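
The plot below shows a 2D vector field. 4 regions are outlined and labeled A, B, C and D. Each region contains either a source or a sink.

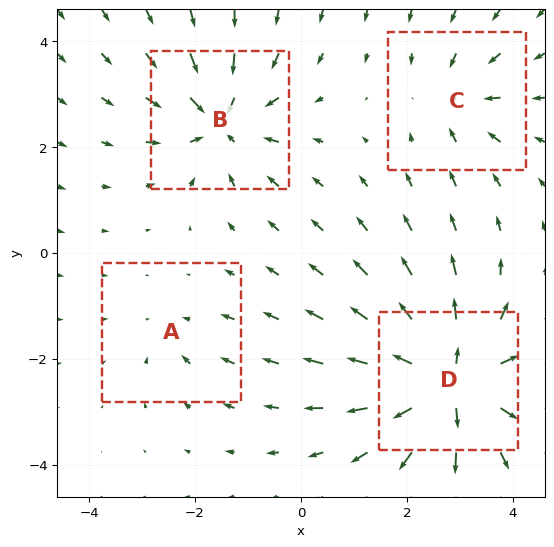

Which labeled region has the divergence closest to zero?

Divergence at each region's feature centre — A: about -2, B: about -5, C: about -4, D: about +8. Region A is closest to zero.

A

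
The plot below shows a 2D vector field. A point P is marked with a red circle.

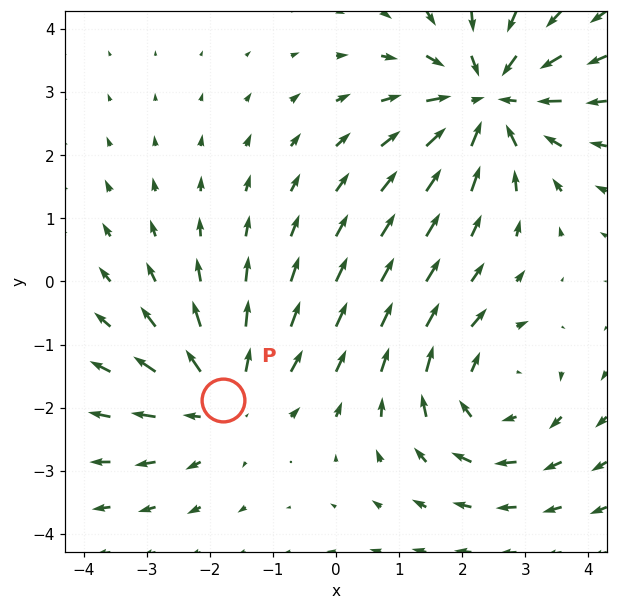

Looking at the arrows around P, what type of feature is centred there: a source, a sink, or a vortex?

At P (-1.8, -1.9) the arrows spread outward. Divergence about +3, curl ≈0 — positive divergence with near-zero curl is a source.

source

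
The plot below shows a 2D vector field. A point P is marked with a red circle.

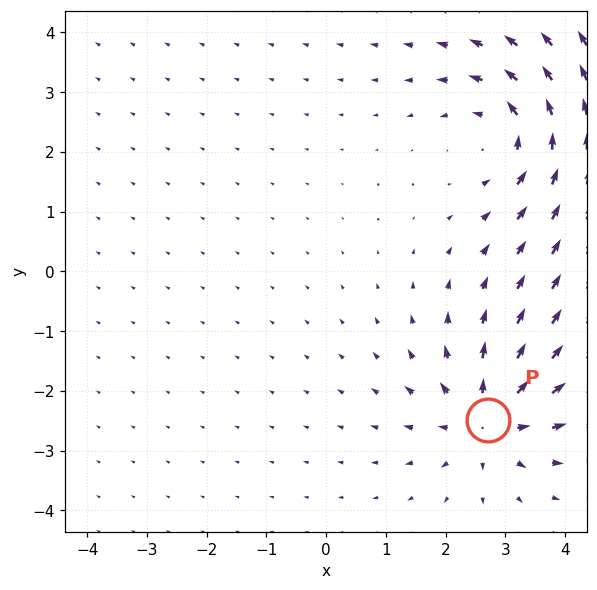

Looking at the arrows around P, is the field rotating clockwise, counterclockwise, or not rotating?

Near P at (2.7, -2.5) the arrows show no circulation. The curl there is ≈0.

not rotating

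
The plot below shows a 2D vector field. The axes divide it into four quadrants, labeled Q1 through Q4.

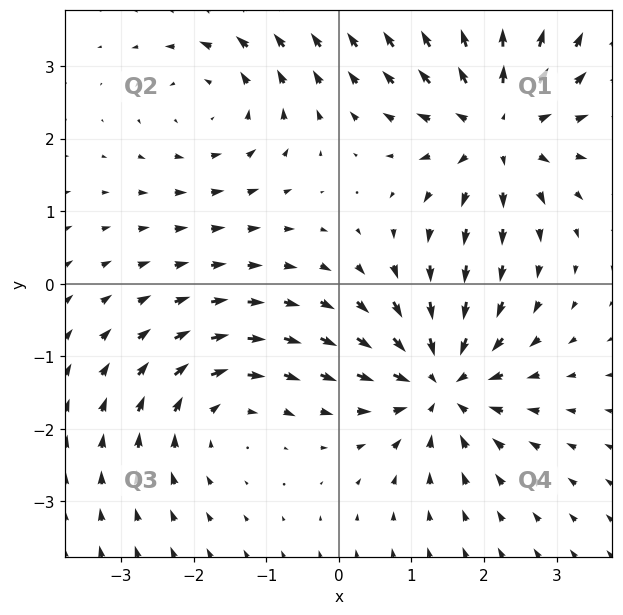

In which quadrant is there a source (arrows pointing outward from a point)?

The source sits at approximately (2.2, 2.2), which lies in quadrant Q1. The divergence there is about +5, positive as expected for a source.

Q1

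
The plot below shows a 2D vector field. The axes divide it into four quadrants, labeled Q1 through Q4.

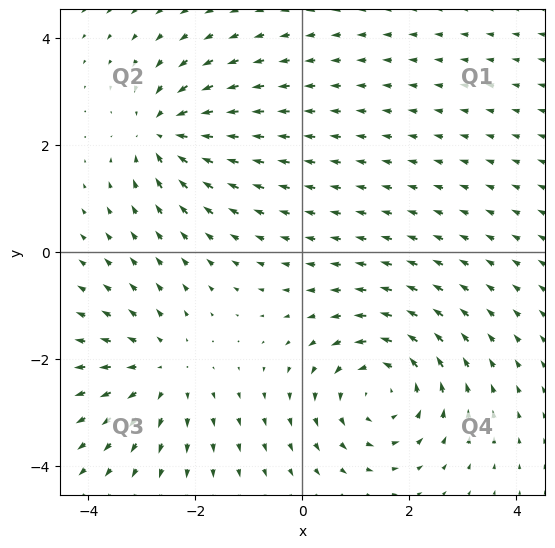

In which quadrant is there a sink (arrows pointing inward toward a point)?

Q2

The sink sits at approximately (-2.6, 2.2), which lies in quadrant Q2. The divergence there is about -5, negative as expected for a sink.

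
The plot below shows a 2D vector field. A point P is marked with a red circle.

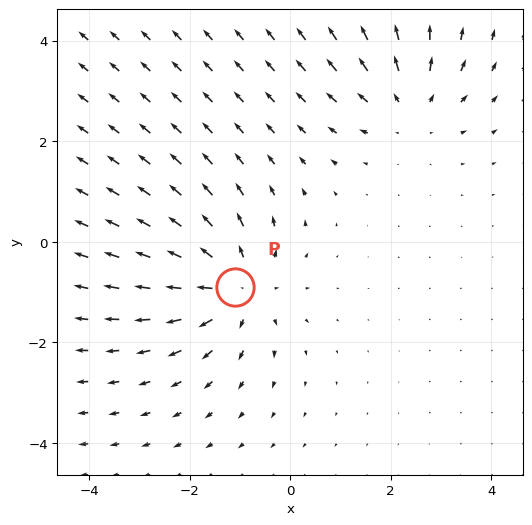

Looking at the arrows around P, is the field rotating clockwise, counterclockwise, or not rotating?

Near P at (-1.1, -0.9) the arrows show no circulation. The curl there is ≈0.

not rotating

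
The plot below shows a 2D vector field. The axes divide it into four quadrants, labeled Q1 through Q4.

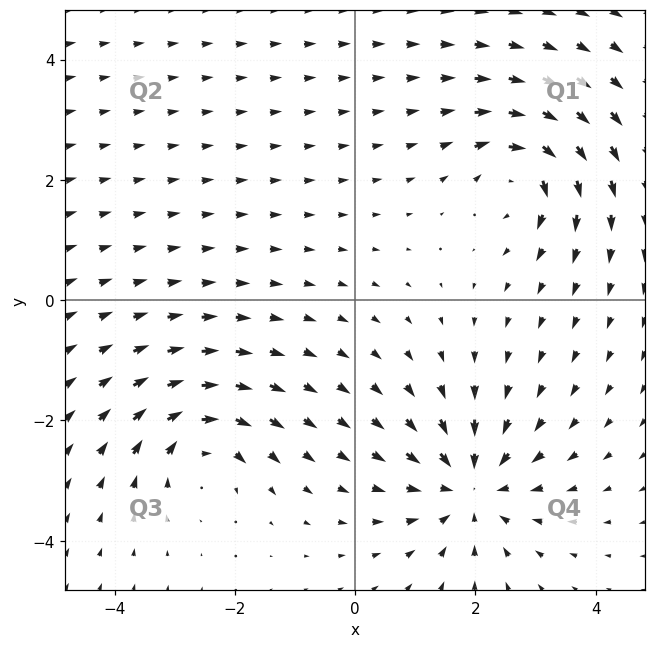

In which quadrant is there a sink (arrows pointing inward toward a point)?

The sink sits at approximately (1.9, -3.1), which lies in quadrant Q4. The divergence there is about -5, negative as expected for a sink.

Q4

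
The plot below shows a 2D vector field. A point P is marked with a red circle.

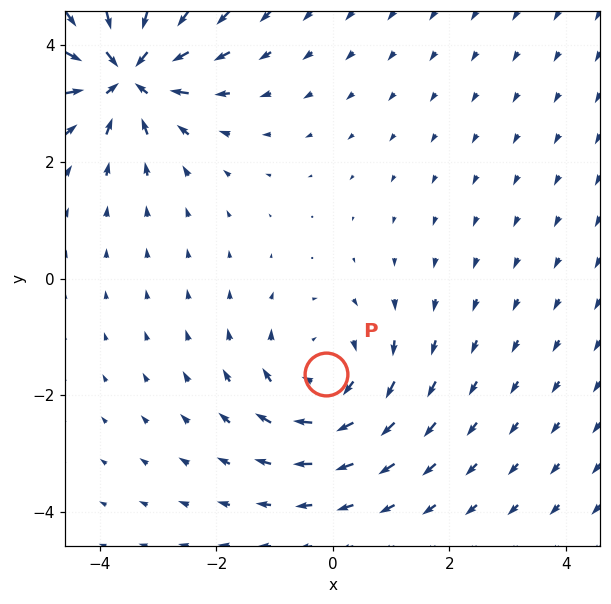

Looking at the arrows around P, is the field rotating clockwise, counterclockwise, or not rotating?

clockwise

Near P at (-0.1, -1.6) the arrows circulate clockwise. The curl (z-component) there is about -4; negative curl means clockwise rotation.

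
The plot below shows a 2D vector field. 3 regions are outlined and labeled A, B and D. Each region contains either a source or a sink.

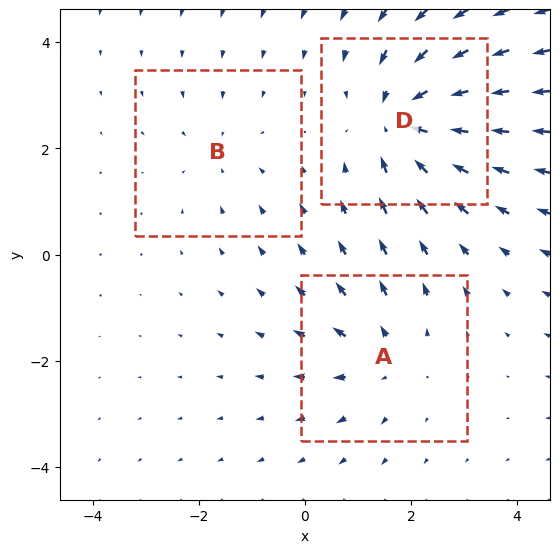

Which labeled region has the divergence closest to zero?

B

Divergence at each region's feature centre — A: about +3, B: about -2, D: about -5. Region B is closest to zero.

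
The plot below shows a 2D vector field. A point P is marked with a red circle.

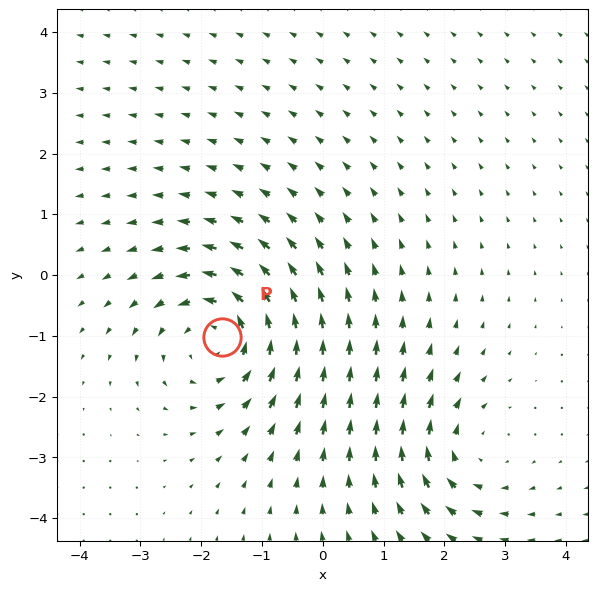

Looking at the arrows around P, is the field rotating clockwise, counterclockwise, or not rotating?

counterclockwise

Near P at (-1.7, -1.0) the arrows circulate counterclockwise. The curl (z-component) there is about +5; positive curl means counterclockwise rotation.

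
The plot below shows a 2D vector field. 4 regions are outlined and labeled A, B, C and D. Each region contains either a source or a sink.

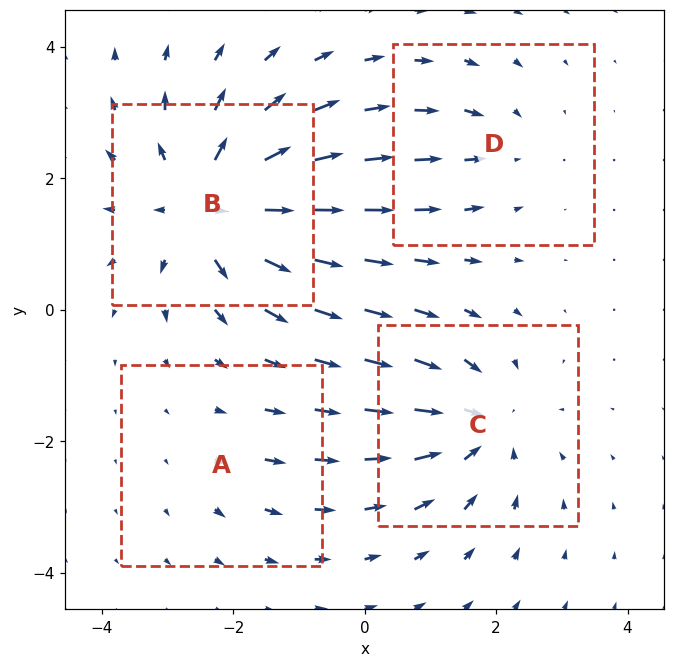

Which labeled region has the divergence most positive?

Divergence at each region's feature centre — A: about +2, B: about +7, C: about -5, D: about -3. Region B is most positive.

B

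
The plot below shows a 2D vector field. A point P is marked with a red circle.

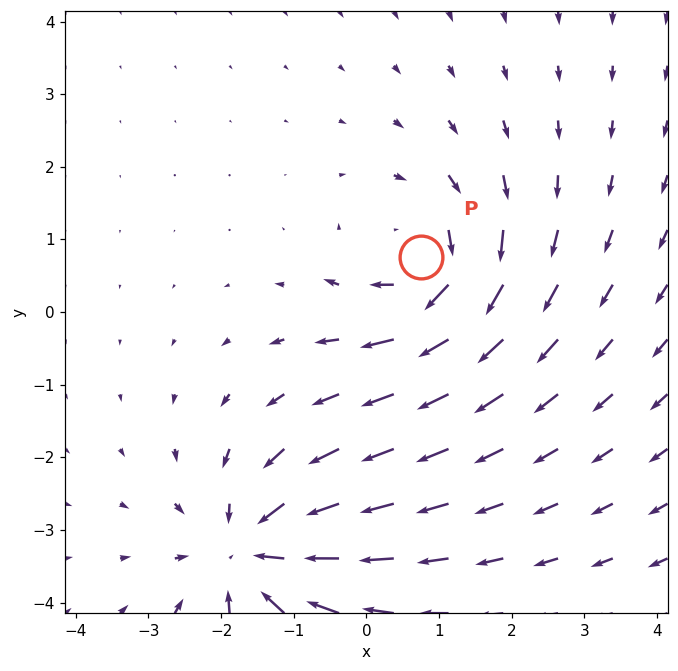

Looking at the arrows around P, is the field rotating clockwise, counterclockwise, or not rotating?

clockwise

Near P at (0.8, 0.8) the arrows circulate clockwise. The curl (z-component) there is about -4; negative curl means clockwise rotation.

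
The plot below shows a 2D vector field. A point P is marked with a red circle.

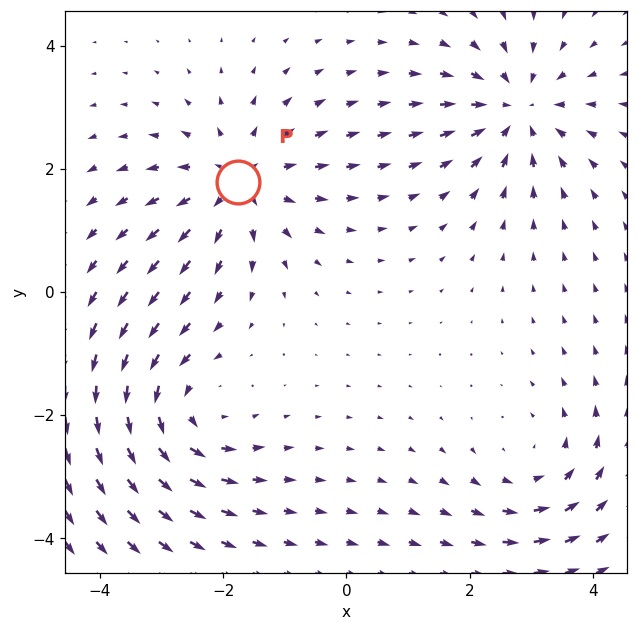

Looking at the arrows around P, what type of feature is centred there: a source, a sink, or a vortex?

At P (-1.8, 1.8) the arrows spread outward. Divergence about +3, curl ≈0 — positive divergence with near-zero curl is a source.

source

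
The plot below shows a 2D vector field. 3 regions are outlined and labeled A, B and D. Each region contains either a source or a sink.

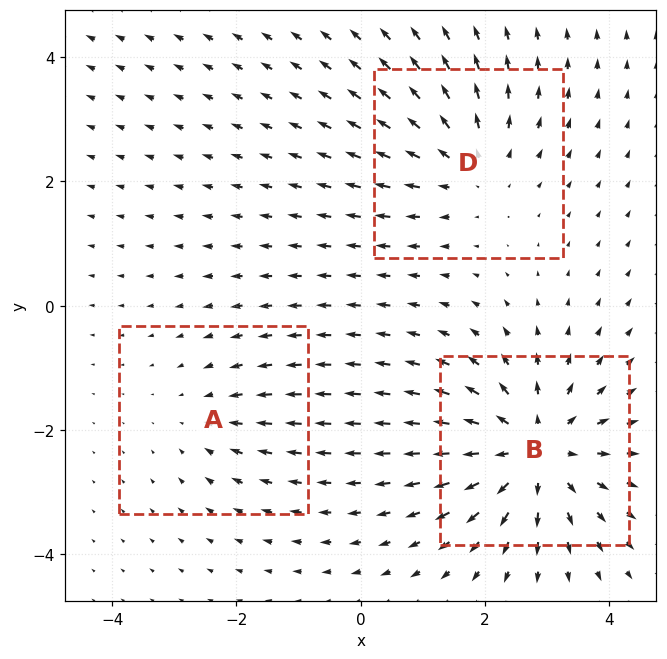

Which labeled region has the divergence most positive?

Divergence at each region's feature centre — A: about -2, B: about +5, D: about +3. Region B is most positive.

B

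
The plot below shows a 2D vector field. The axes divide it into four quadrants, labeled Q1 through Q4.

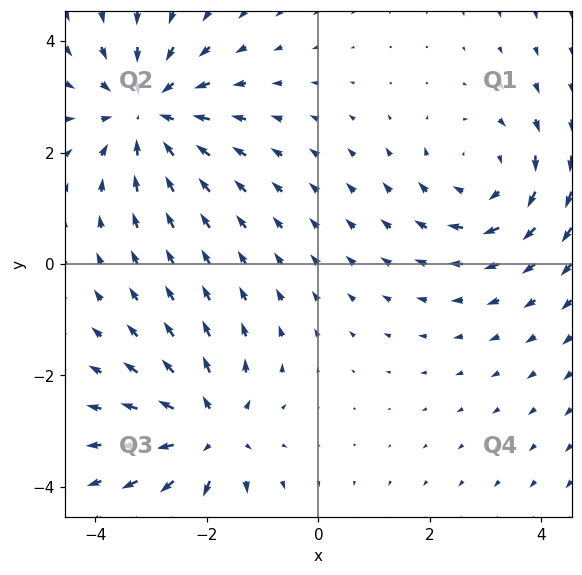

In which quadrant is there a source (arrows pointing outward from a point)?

Q3

The source sits at approximately (-1.9, -3.0), which lies in quadrant Q3. The divergence there is about +4, positive as expected for a source.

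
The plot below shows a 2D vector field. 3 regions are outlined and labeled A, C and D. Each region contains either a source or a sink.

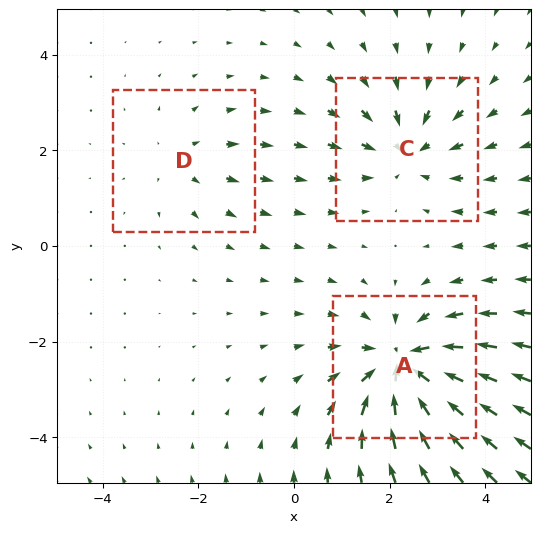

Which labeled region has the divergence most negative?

Divergence at each region's feature centre — A: about -5, C: about -3, D: about +2. Region A is most negative.

A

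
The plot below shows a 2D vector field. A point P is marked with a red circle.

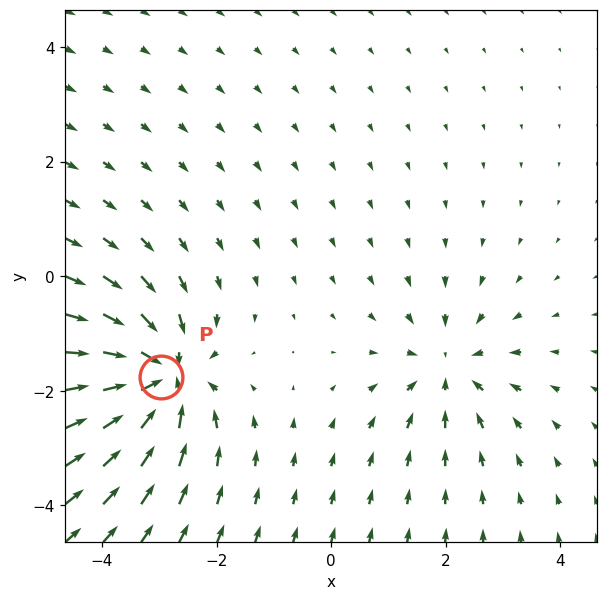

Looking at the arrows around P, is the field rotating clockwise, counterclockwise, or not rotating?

not rotating

Near P at (-3.0, -1.8) the arrows show no circulation. The curl there is ≈0.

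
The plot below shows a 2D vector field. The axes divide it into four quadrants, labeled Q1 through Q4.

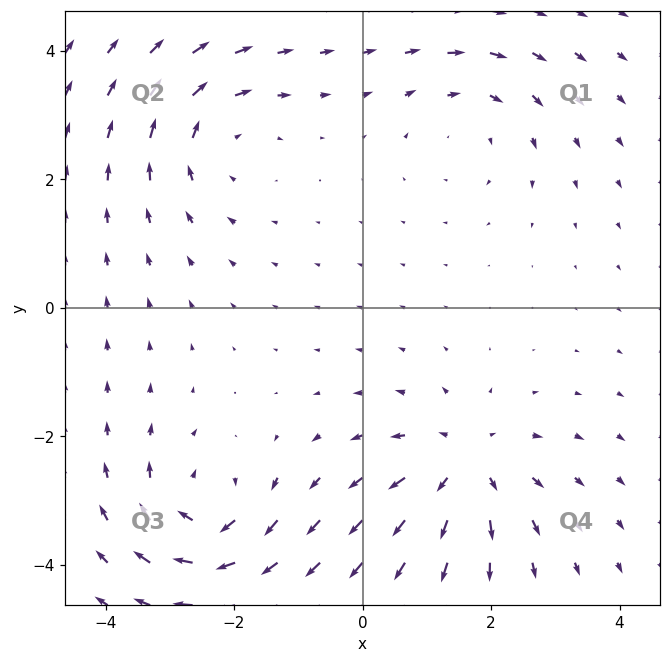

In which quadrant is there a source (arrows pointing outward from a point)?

Q4

The source sits at approximately (1.6, -2.4), which lies in quadrant Q4. The divergence there is about +5, positive as expected for a source.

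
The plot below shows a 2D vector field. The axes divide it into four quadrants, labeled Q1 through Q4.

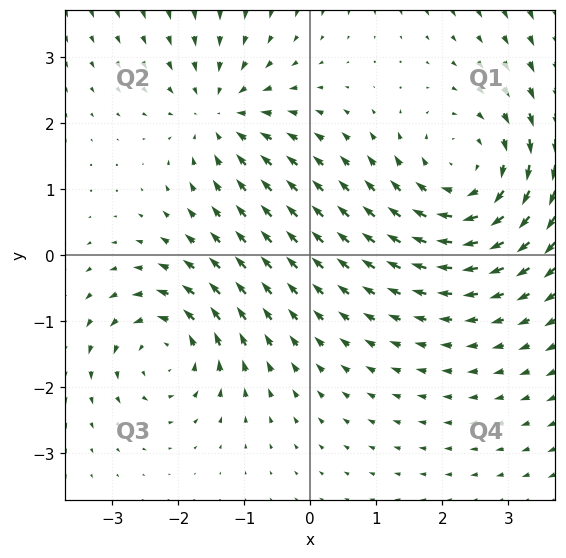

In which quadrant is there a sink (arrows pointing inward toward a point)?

The sink sits at approximately (-1.4, 2.1), which lies in quadrant Q2. The divergence there is about -4, negative as expected for a sink.

Q2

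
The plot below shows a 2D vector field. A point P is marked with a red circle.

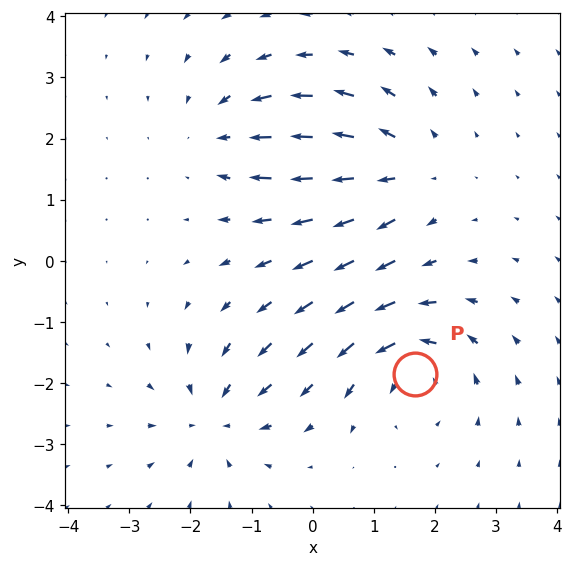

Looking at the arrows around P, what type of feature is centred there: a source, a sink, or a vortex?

At P (1.7, -1.9) the arrows circulate counterclockwise. Divergence ≈0, curl about +5 — near-zero divergence with nonzero curl is a vortex.

vortex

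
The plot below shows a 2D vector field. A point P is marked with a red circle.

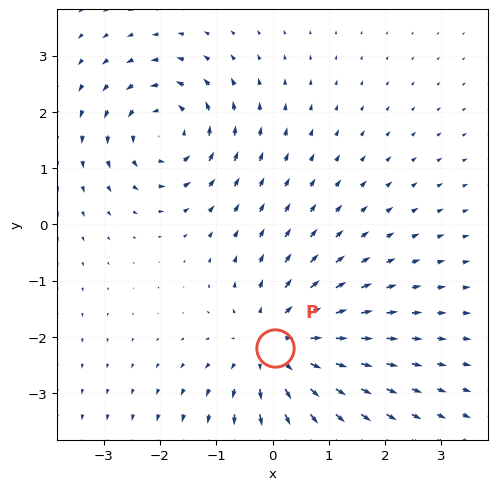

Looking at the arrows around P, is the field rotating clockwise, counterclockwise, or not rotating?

not rotating

Near P at (0.0, -2.2) the arrows show no circulation. The curl there is ≈0.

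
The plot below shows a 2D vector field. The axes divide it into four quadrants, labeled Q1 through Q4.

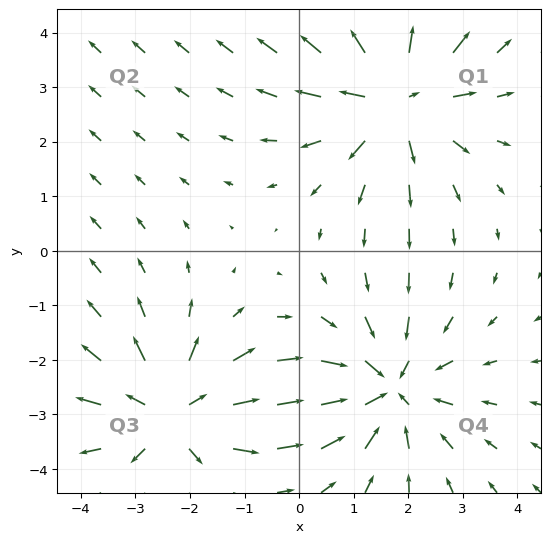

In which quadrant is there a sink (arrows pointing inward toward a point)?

Q4

The sink sits at approximately (1.6, -2.5), which lies in quadrant Q4. The divergence there is about -4, negative as expected for a sink.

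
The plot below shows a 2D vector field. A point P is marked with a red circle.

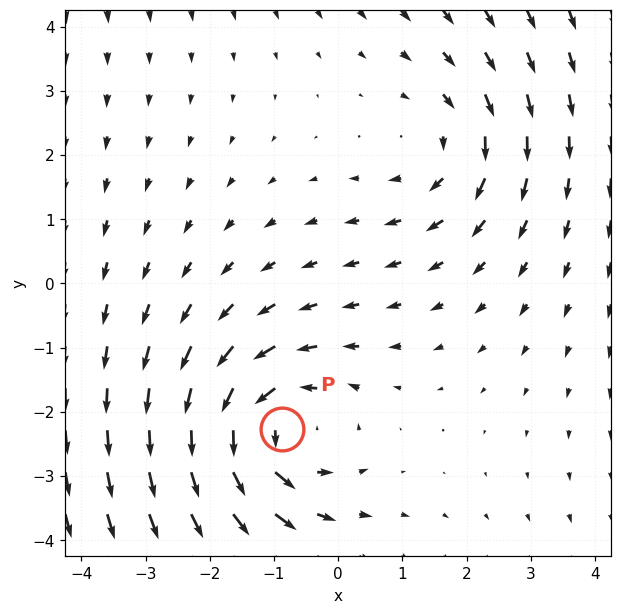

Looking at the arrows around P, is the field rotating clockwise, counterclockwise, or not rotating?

Near P at (-0.9, -2.3) the arrows circulate counterclockwise. The curl (z-component) there is about +3; positive curl means counterclockwise rotation.

counterclockwise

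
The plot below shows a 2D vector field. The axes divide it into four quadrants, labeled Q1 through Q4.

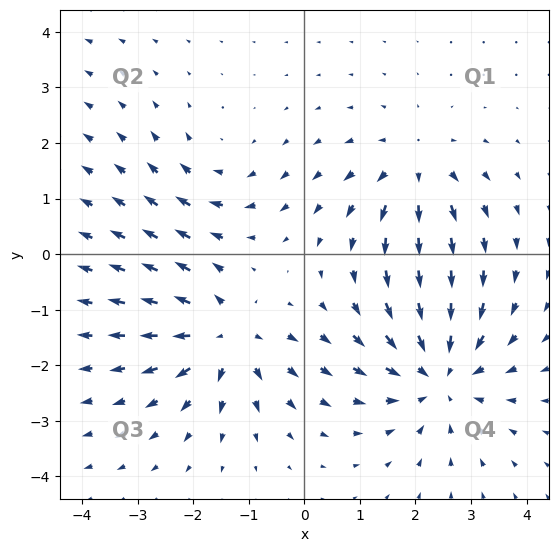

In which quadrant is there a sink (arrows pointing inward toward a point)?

Q4

The sink sits at approximately (2.4, -2.2), which lies in quadrant Q4. The divergence there is about -4, negative as expected for a sink.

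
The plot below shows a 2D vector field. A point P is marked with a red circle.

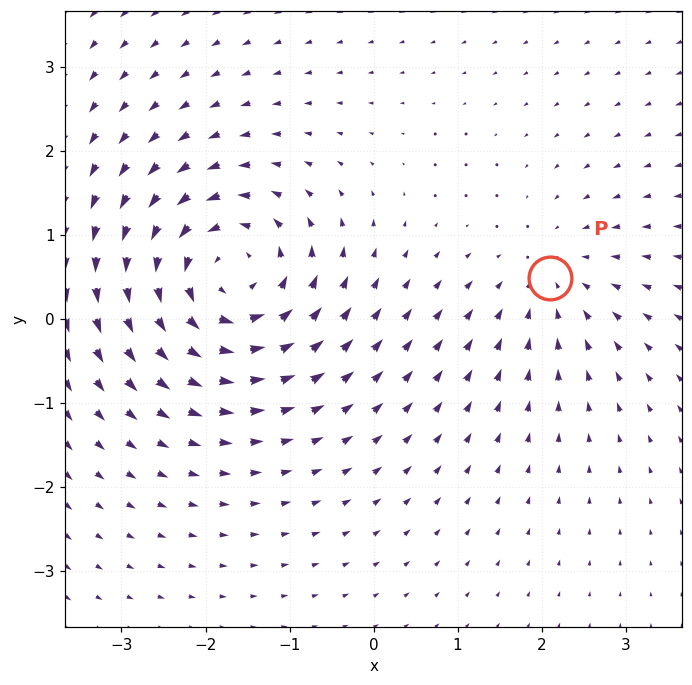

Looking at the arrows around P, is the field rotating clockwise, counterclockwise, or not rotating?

Near P at (2.1, 0.5) the arrows show no circulation. The curl there is ≈0.

not rotating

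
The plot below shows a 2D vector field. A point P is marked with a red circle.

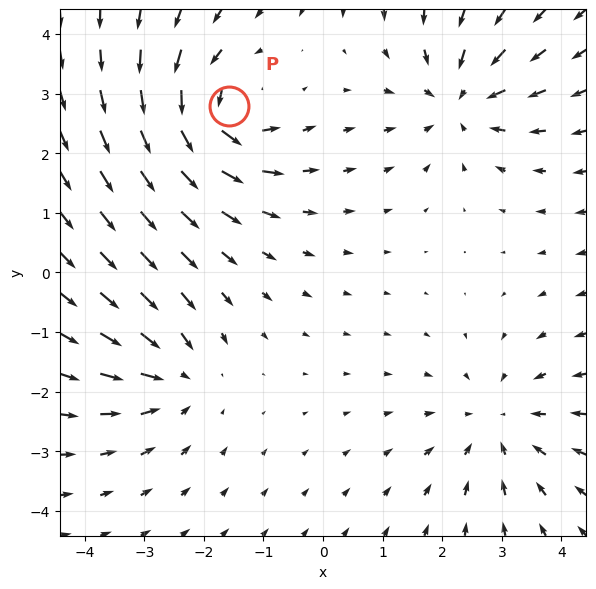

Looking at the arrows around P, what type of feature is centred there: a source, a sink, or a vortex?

At P (-1.6, 2.8) the arrows circulate counterclockwise. Divergence ≈0, curl about +7 — near-zero divergence with nonzero curl is a vortex.

vortex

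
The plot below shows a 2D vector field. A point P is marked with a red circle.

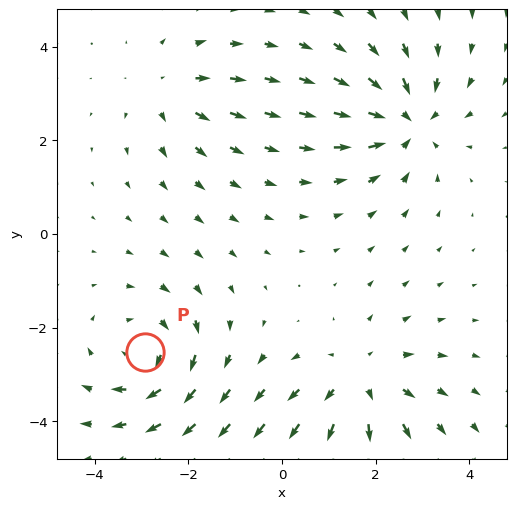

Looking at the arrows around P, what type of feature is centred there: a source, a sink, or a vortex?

At P (-2.9, -2.5) the arrows circulate clockwise. Divergence ≈0, curl about -4 — near-zero divergence with nonzero curl is a vortex.

vortex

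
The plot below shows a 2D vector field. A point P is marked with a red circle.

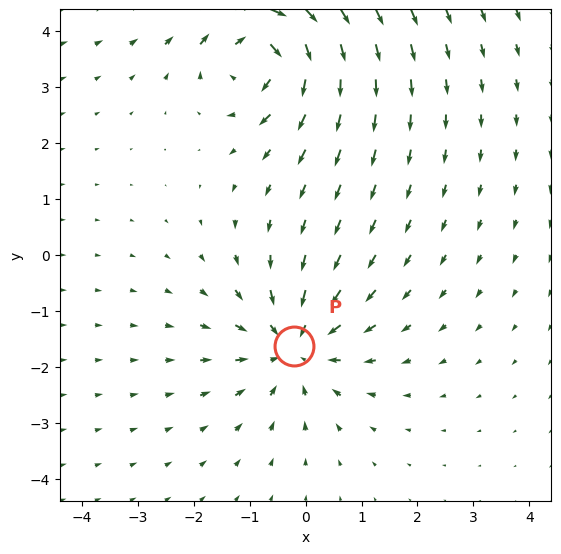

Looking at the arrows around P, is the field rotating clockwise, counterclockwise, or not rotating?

Near P at (-0.2, -1.6) the arrows show no circulation. The curl there is ≈0.

not rotating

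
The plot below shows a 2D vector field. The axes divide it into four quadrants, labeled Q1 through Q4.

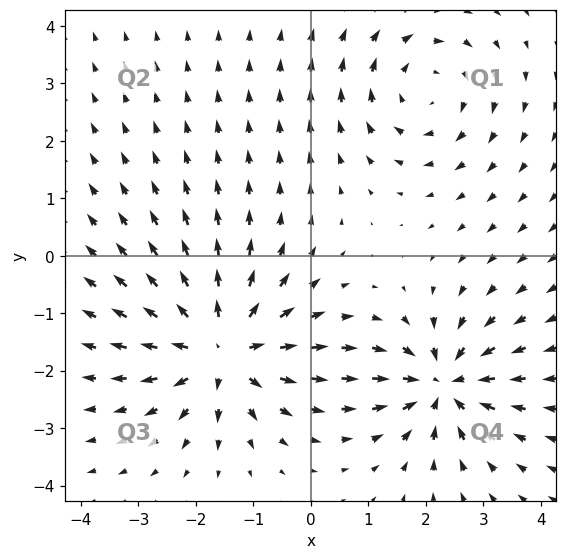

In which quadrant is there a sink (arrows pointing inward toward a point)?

The sink sits at approximately (2.3, -2.2), which lies in quadrant Q4. The divergence there is about -5, negative as expected for a sink.

Q4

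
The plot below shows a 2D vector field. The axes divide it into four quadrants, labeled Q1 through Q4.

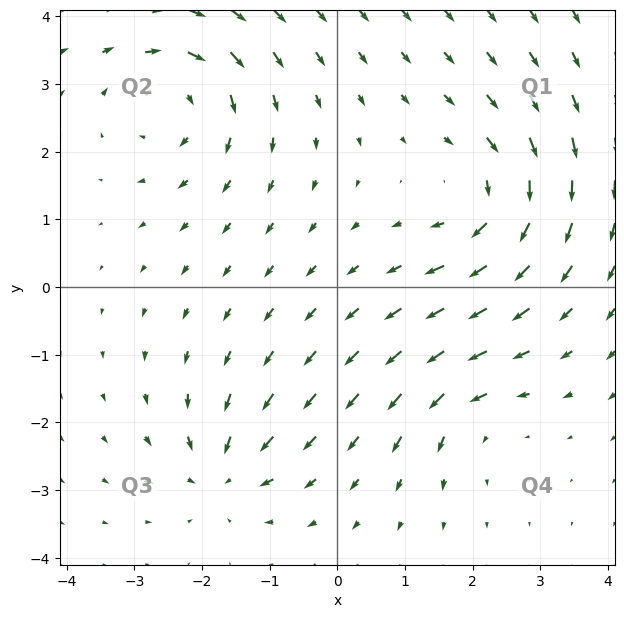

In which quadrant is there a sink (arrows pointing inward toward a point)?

Q3

The sink sits at approximately (-1.7, -2.7), which lies in quadrant Q3. The divergence there is about -5, negative as expected for a sink.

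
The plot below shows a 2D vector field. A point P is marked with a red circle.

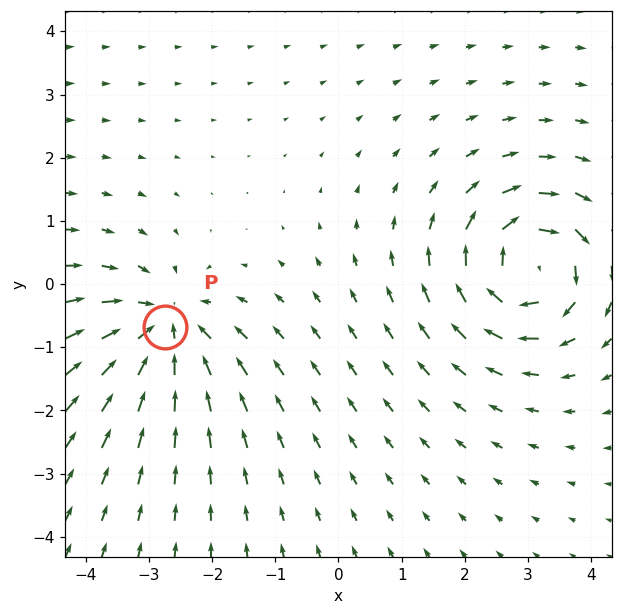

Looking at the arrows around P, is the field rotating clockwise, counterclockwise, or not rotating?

not rotating

Near P at (-2.7, -0.7) the arrows show no circulation. The curl there is ≈0.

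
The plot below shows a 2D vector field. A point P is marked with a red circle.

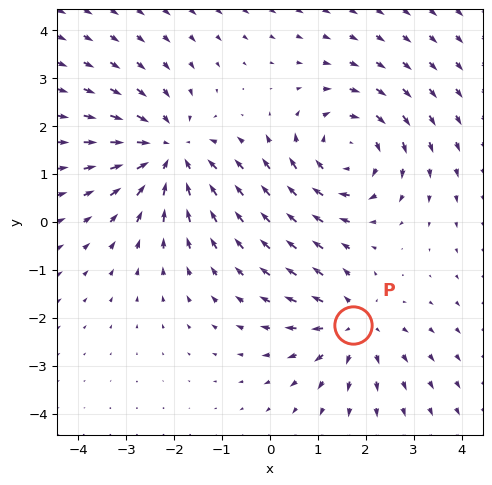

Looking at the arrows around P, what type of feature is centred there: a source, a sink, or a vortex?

At P (1.7, -2.2) the arrows spread outward. Divergence about +3, curl ≈0 — positive divergence with near-zero curl is a source.

source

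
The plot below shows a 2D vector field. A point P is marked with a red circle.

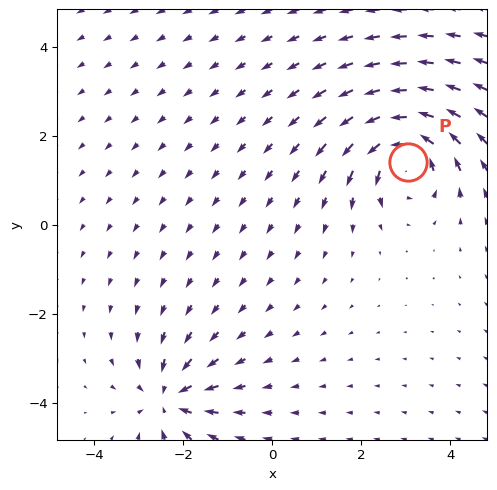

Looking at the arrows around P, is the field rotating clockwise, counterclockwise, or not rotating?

counterclockwise

Near P at (3.0, 1.4) the arrows circulate counterclockwise. The curl (z-component) there is about +6; positive curl means counterclockwise rotation.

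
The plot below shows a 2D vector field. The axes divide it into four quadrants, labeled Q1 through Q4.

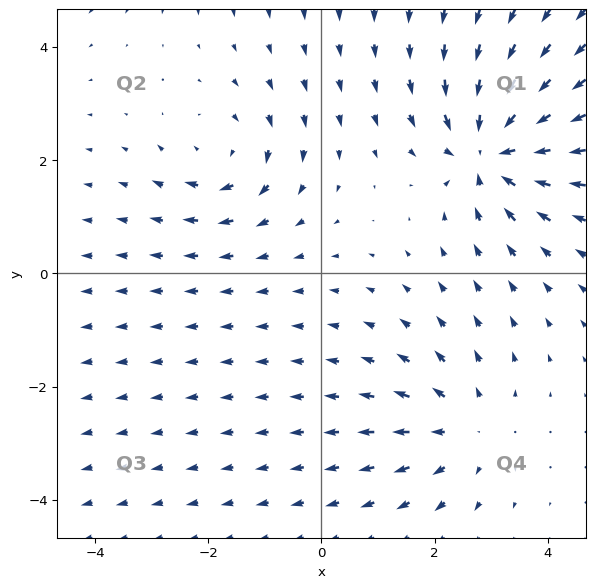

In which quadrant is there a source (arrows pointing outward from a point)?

The source sits at approximately (2.5, -2.7), which lies in quadrant Q4. The divergence there is about +3, positive as expected for a source.

Q4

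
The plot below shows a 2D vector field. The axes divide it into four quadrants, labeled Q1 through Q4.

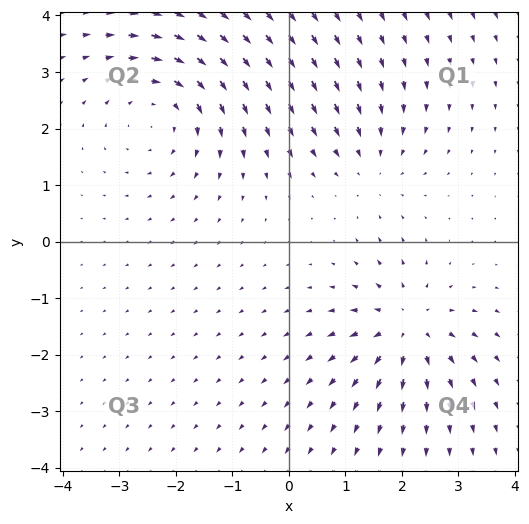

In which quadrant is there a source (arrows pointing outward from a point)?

The source sits at approximately (2.1, -1.5), which lies in quadrant Q4. The divergence there is about +5, positive as expected for a source.

Q4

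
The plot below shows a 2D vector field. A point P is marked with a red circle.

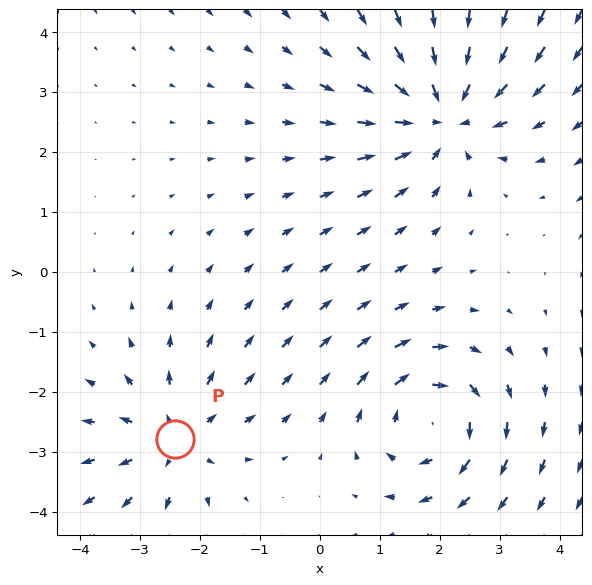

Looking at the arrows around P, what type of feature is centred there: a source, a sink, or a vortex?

source

At P (-2.4, -2.8) the arrows spread outward. Divergence about +4, curl ≈0 — positive divergence with near-zero curl is a source.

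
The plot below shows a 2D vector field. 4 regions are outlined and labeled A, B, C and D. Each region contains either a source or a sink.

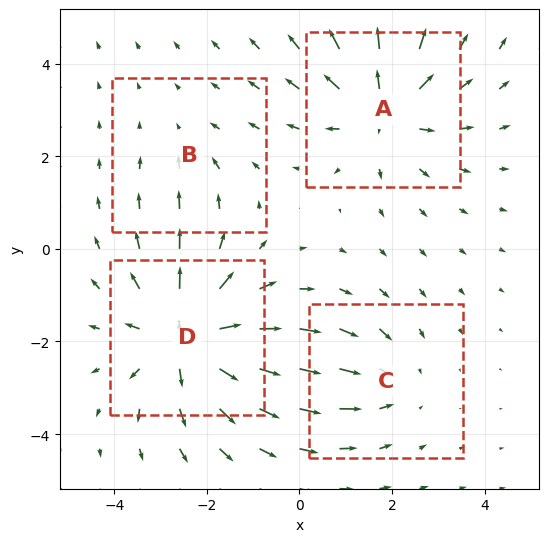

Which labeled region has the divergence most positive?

Divergence at each region's feature centre — A: about +5, B: about -2, C: about -3, D: about +6. Region D is most positive.

D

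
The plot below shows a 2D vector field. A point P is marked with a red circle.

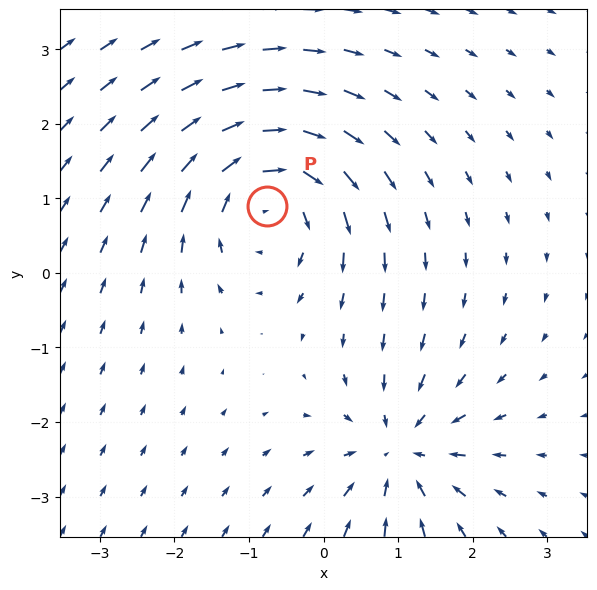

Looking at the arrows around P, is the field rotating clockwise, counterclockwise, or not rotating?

Near P at (-0.8, 0.9) the arrows circulate clockwise. The curl (z-component) there is about -5; negative curl means clockwise rotation.

clockwise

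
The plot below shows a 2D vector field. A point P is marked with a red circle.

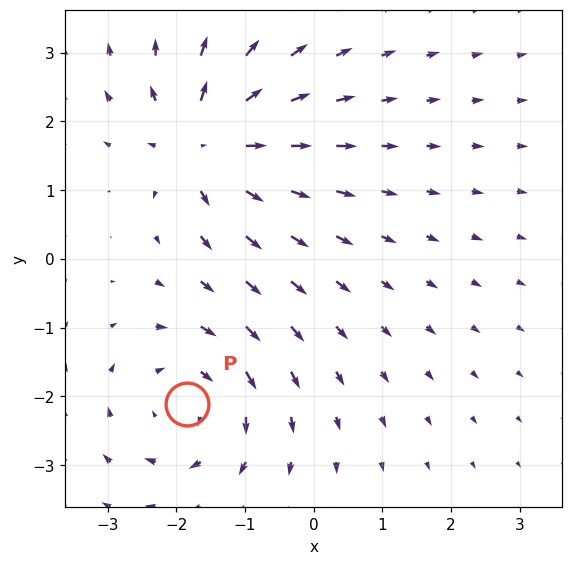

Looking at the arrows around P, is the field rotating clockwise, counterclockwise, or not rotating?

clockwise

Near P at (-1.8, -2.1) the arrows circulate clockwise. The curl (z-component) there is about -4; negative curl means clockwise rotation.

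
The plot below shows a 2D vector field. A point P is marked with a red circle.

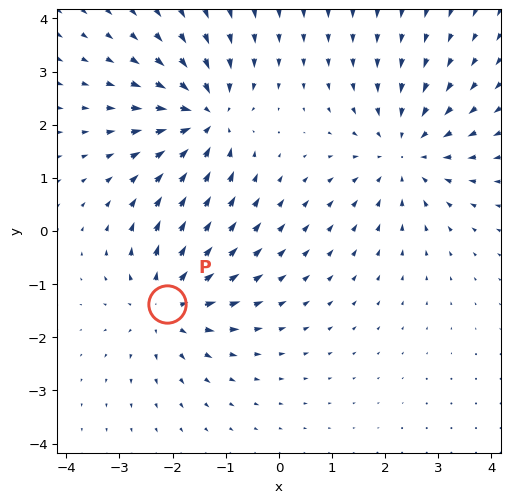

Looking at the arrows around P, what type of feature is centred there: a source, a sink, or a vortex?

source

At P (-2.1, -1.4) the arrows spread outward. Divergence about +4, curl ≈0 — positive divergence with near-zero curl is a source.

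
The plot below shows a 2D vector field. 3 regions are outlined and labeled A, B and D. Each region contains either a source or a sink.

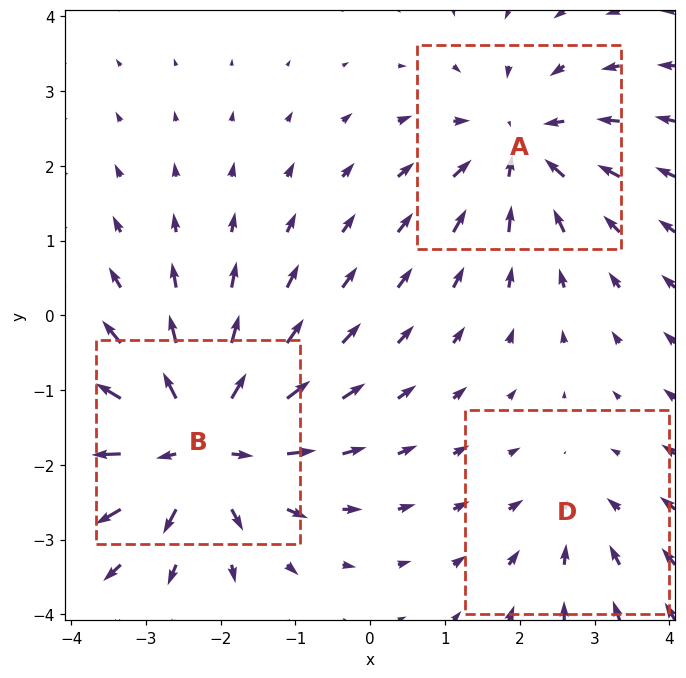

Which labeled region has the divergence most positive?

B

Divergence at each region's feature centre — A: about -4, B: about +5, D: about -2. Region B is most positive.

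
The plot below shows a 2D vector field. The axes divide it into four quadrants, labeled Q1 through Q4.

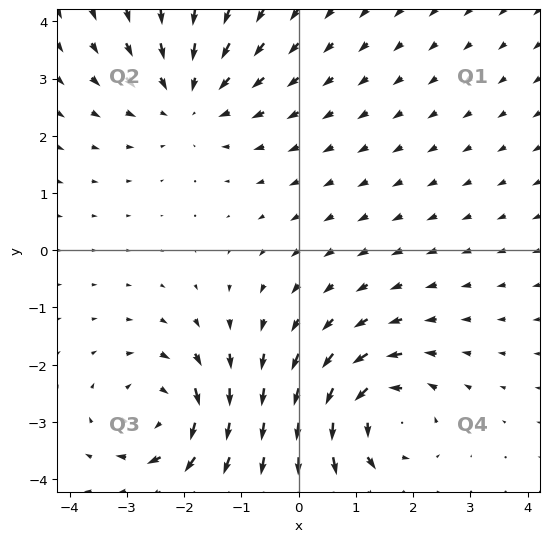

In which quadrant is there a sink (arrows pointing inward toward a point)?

Q2

The sink sits at approximately (-1.9, 2.6), which lies in quadrant Q2. The divergence there is about -2, negative as expected for a sink.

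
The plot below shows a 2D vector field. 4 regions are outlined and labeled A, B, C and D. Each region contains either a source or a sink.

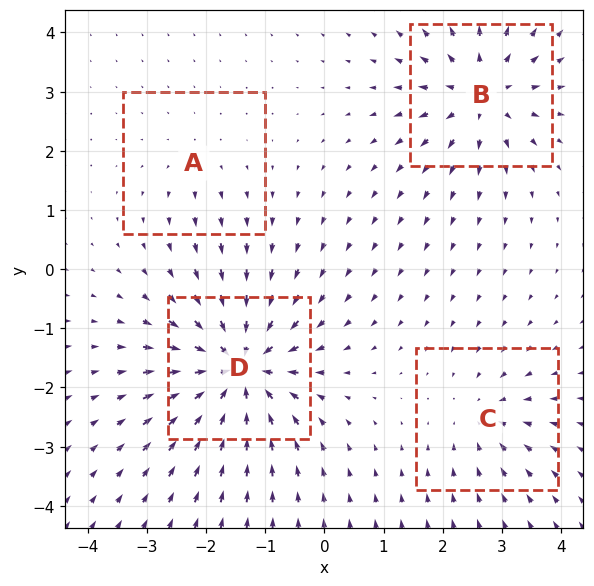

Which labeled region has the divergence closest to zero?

Divergence at each region's feature centre — A: about +2, B: about +6, C: about -4, D: about -9. Region A is closest to zero.

A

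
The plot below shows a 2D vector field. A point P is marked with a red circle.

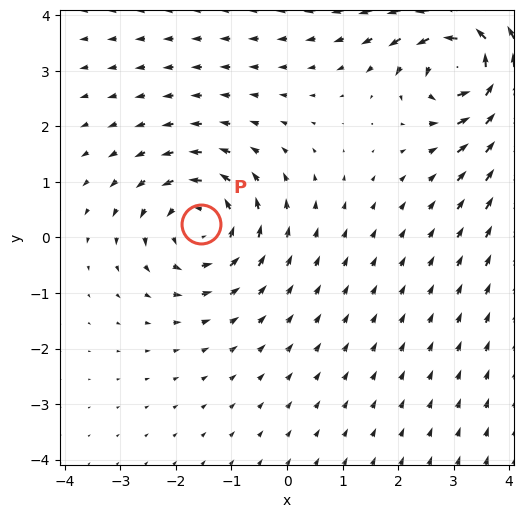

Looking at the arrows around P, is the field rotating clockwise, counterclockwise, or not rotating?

Near P at (-1.5, 0.2) the arrows circulate counterclockwise. The curl (z-component) there is about +3; positive curl means counterclockwise rotation.

counterclockwise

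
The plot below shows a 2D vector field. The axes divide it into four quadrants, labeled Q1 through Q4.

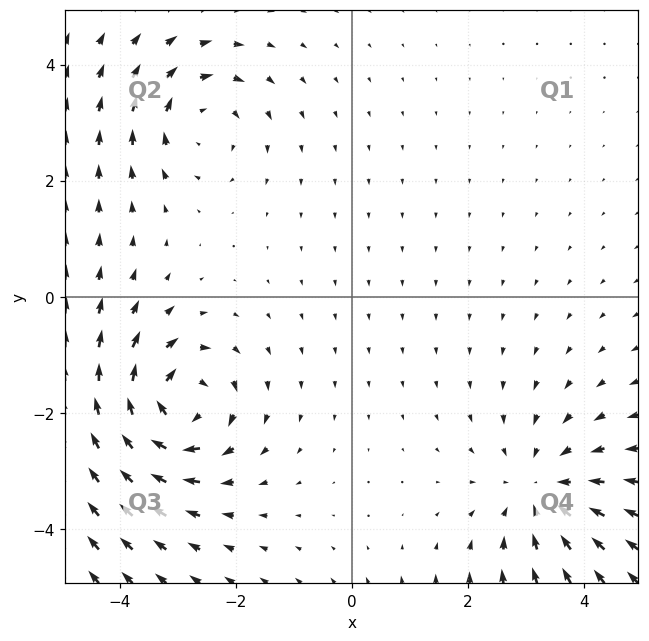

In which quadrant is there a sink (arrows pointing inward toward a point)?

The sink sits at approximately (3.3, -3.3), which lies in quadrant Q4. The divergence there is about -4, negative as expected for a sink.

Q4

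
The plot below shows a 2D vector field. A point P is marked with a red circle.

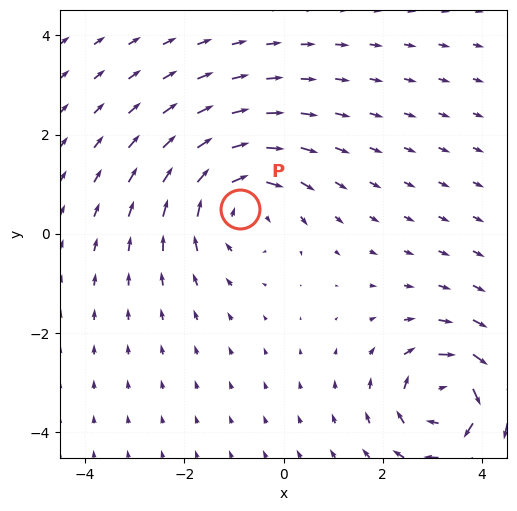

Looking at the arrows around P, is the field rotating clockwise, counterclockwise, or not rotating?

Near P at (-0.9, 0.5) the arrows circulate clockwise. The curl (z-component) there is about -3; negative curl means clockwise rotation.

clockwise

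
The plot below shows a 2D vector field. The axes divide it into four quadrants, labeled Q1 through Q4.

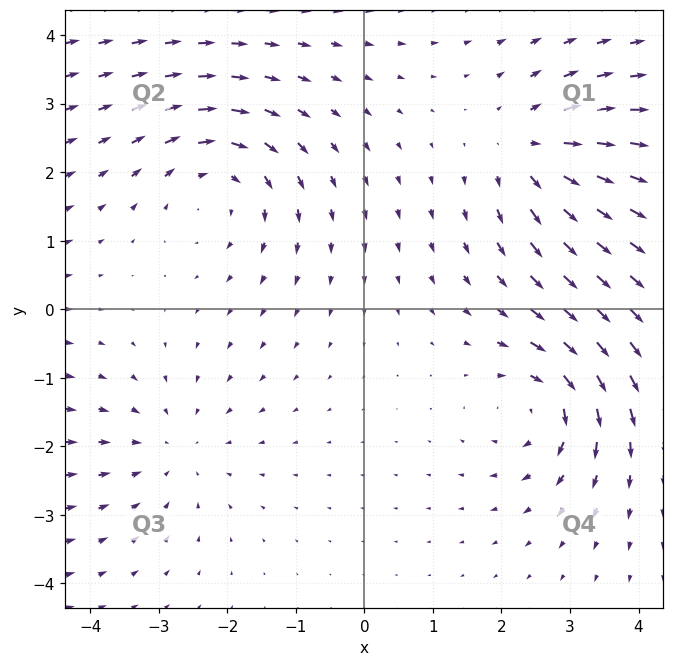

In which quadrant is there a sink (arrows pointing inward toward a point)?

Q3

The sink sits at approximately (-2.8, -2.0), which lies in quadrant Q3. The divergence there is about -2, negative as expected for a sink.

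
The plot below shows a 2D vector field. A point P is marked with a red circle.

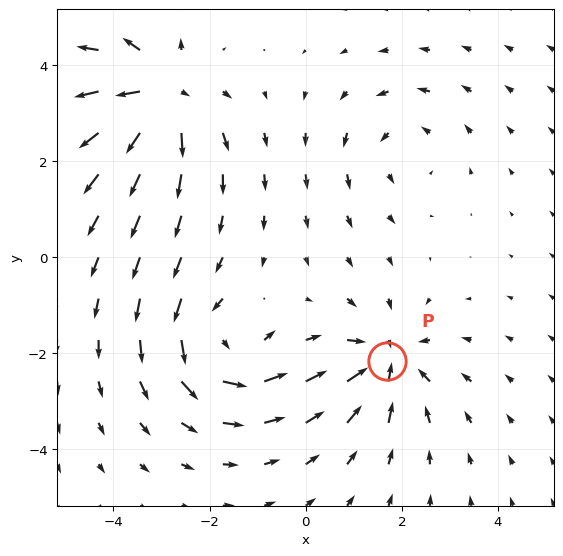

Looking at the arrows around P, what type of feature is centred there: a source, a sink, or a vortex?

sink

At P (1.7, -2.2) the arrows converge inward. Divergence about -4, curl ≈0 — negative divergence with near-zero curl is a sink.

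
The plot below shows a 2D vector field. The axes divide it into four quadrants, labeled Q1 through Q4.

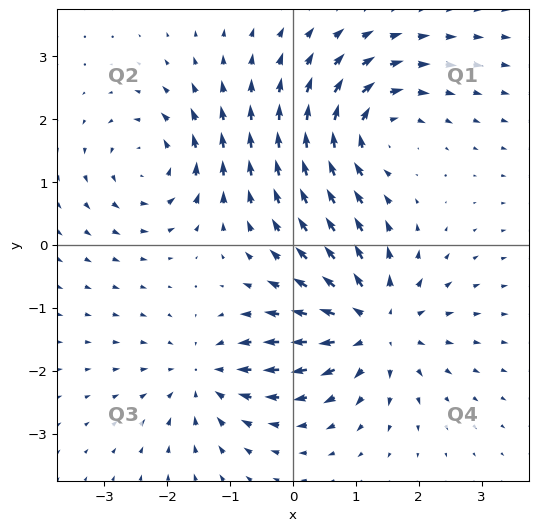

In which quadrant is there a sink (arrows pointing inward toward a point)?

The sink sits at approximately (-1.4, -2.1), which lies in quadrant Q3. The divergence there is about -4, negative as expected for a sink.

Q3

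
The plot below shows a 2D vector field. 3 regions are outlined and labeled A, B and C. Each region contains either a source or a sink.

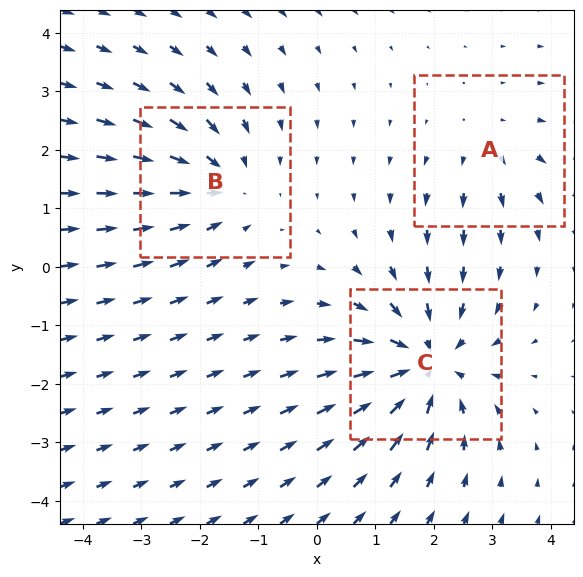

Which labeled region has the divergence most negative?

Divergence at each region's feature centre — A: about +2, B: about -3, C: about -5. Region C is most negative.

C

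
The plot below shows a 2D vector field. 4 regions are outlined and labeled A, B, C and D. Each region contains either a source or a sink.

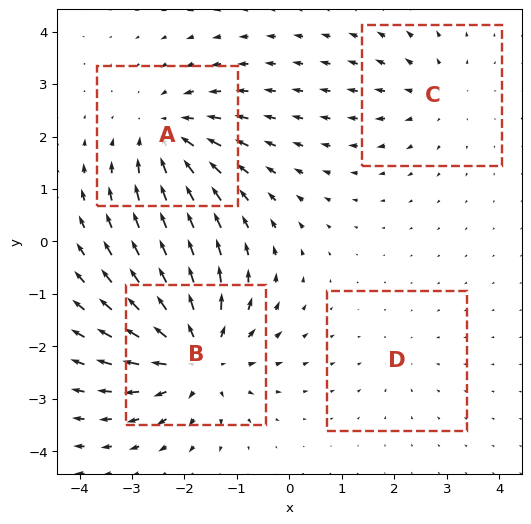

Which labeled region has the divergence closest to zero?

Divergence at each region's feature centre — A: about -5, B: about +7, C: about +3, D: about -2. Region D is closest to zero.

D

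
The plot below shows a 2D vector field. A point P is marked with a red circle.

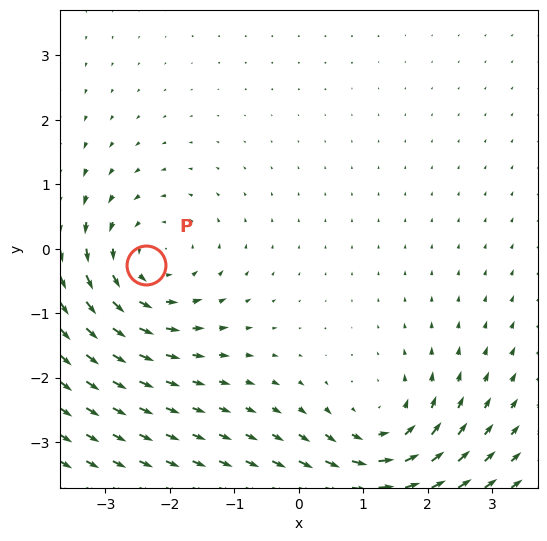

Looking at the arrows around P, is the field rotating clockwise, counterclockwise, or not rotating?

counterclockwise

Near P at (-2.4, -0.3) the arrows circulate counterclockwise. The curl (z-component) there is about +3; positive curl means counterclockwise rotation.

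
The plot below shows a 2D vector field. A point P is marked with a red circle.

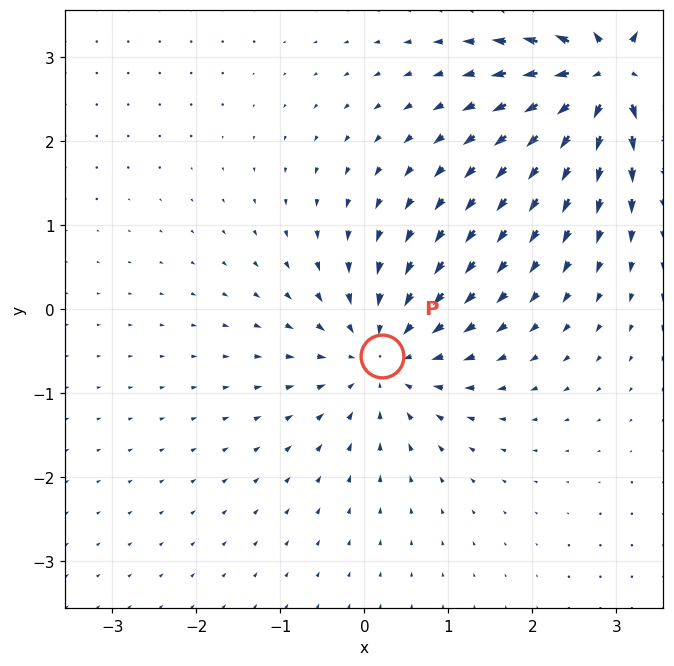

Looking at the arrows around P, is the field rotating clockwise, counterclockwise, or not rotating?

not rotating

Near P at (0.2, -0.6) the arrows show no circulation. The curl there is ≈0.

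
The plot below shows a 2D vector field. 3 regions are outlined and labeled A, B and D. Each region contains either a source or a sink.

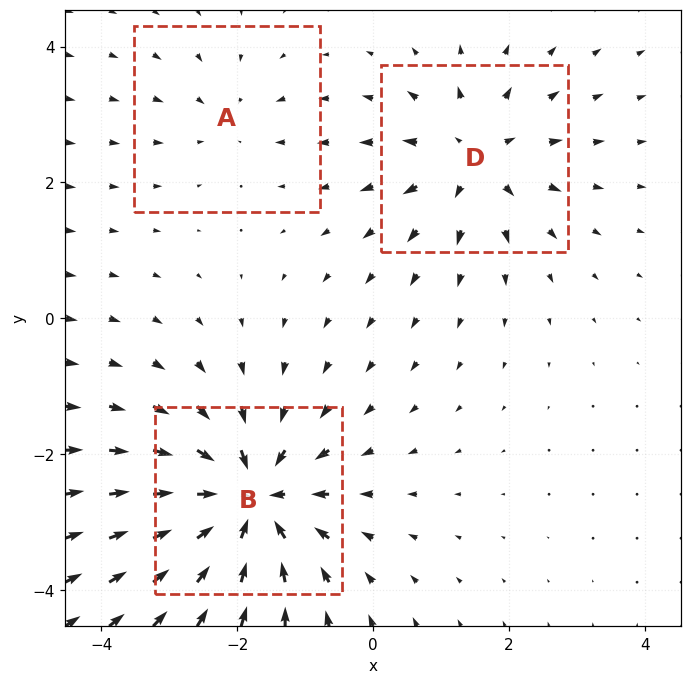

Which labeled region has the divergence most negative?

B

Divergence at each region's feature centre — A: about -2, B: about -6, D: about +4. Region B is most negative.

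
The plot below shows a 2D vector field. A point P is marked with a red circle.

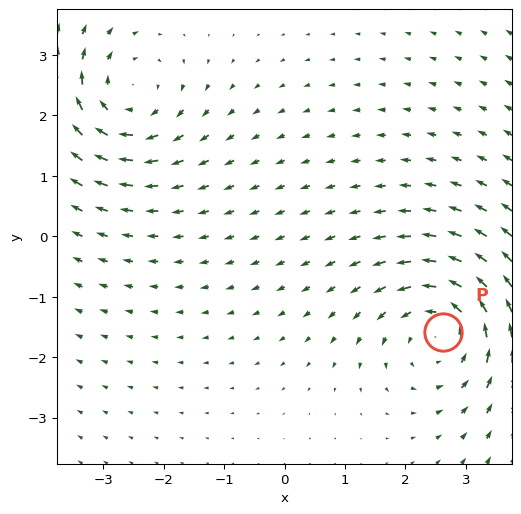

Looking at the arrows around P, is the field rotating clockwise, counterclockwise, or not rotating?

counterclockwise

Near P at (2.6, -1.6) the arrows circulate counterclockwise. The curl (z-component) there is about +4; positive curl means counterclockwise rotation.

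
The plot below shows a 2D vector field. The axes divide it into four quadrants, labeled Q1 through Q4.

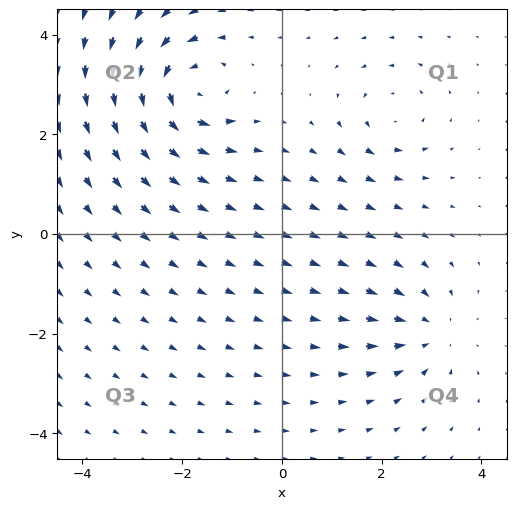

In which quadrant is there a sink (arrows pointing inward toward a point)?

Q4

The sink sits at approximately (3.0, -2.0), which lies in quadrant Q4. The divergence there is about -4, negative as expected for a sink.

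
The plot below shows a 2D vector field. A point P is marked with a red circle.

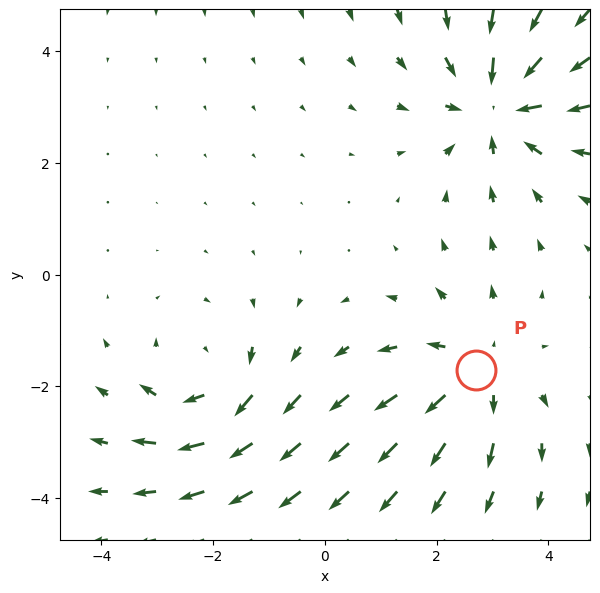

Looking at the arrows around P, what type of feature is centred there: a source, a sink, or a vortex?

source

At P (2.7, -1.7) the arrows spread outward. Divergence about +4, curl ≈0 — positive divergence with near-zero curl is a source.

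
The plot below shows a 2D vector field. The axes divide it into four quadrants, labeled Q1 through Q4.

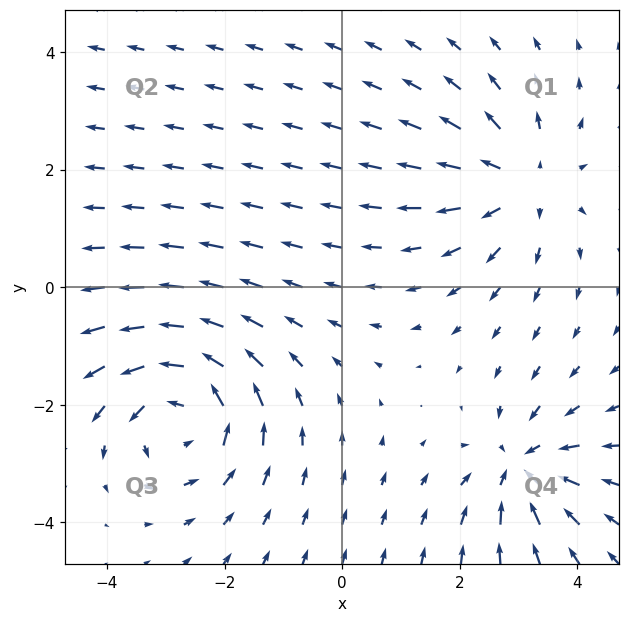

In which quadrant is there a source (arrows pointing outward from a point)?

The source sits at approximately (3.1, 1.8), which lies in quadrant Q1. The divergence there is about +3, positive as expected for a source.

Q1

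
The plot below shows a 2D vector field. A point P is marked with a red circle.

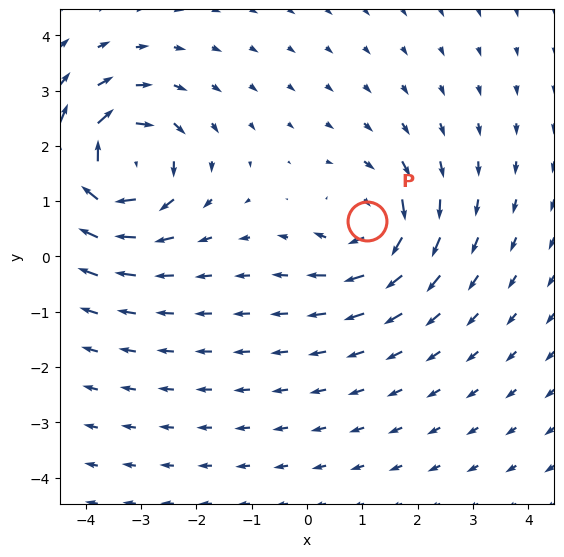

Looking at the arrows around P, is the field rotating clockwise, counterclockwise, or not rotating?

clockwise

Near P at (1.1, 0.6) the arrows circulate clockwise. The curl (z-component) there is about -5; negative curl means clockwise rotation.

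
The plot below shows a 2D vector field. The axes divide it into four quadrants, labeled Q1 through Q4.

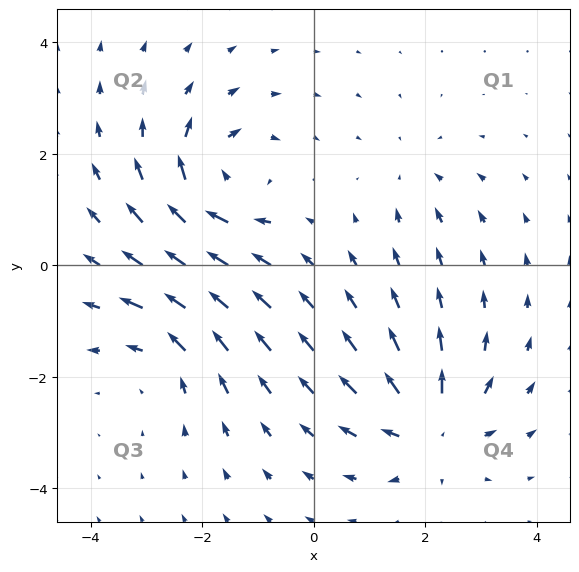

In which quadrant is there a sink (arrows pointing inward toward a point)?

Q1

The sink sits at approximately (1.8, 1.6), which lies in quadrant Q1. The divergence there is about -2, negative as expected for a sink.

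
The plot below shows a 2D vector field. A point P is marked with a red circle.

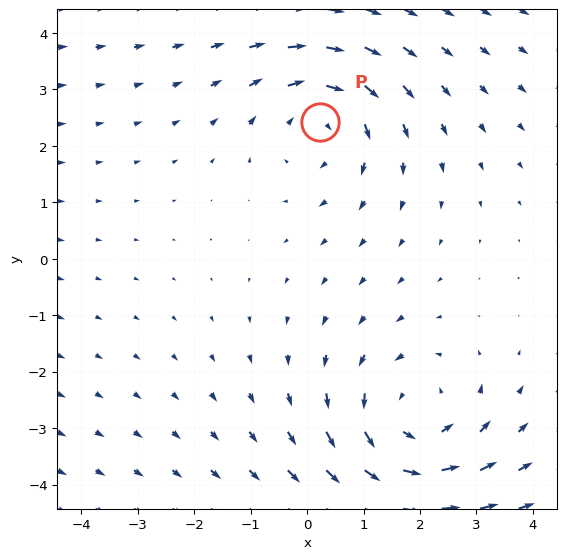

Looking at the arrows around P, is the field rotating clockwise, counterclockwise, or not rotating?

clockwise

Near P at (0.2, 2.4) the arrows circulate clockwise. The curl (z-component) there is about -2; negative curl means clockwise rotation.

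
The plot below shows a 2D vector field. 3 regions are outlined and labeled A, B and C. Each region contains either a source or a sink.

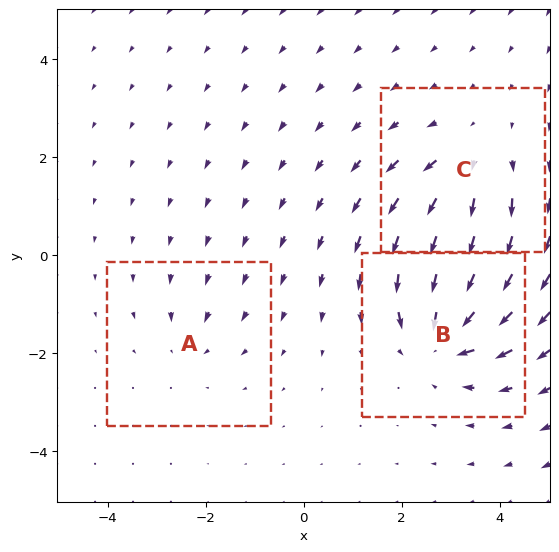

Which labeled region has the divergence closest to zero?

A

Divergence at each region's feature centre — A: about -2, B: about -5, C: about +3. Region A is closest to zero.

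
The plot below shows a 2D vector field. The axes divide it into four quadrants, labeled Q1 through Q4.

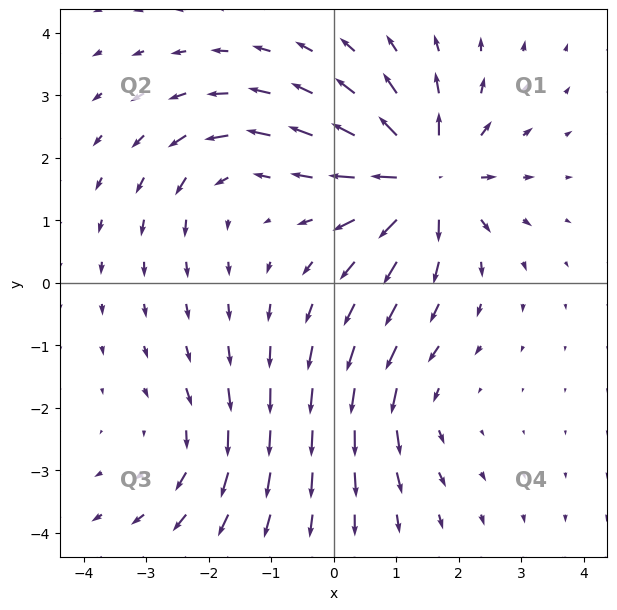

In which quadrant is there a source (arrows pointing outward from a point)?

Q1

The source sits at approximately (1.5, 1.7), which lies in quadrant Q1. The divergence there is about +7, positive as expected for a source.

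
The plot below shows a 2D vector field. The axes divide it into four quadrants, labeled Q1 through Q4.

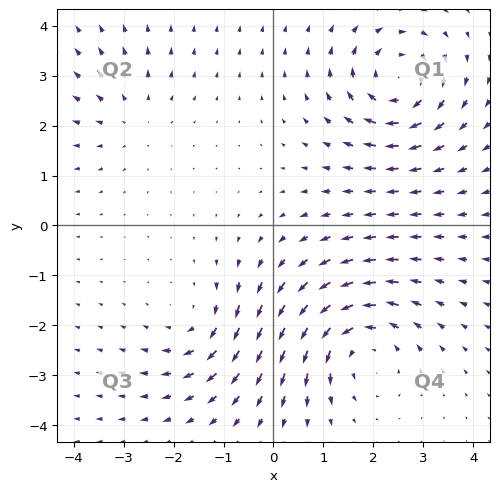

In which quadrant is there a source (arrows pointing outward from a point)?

Q2

The source sits at approximately (-2.8, 2.2), which lies in quadrant Q2. The divergence there is about +3, positive as expected for a source.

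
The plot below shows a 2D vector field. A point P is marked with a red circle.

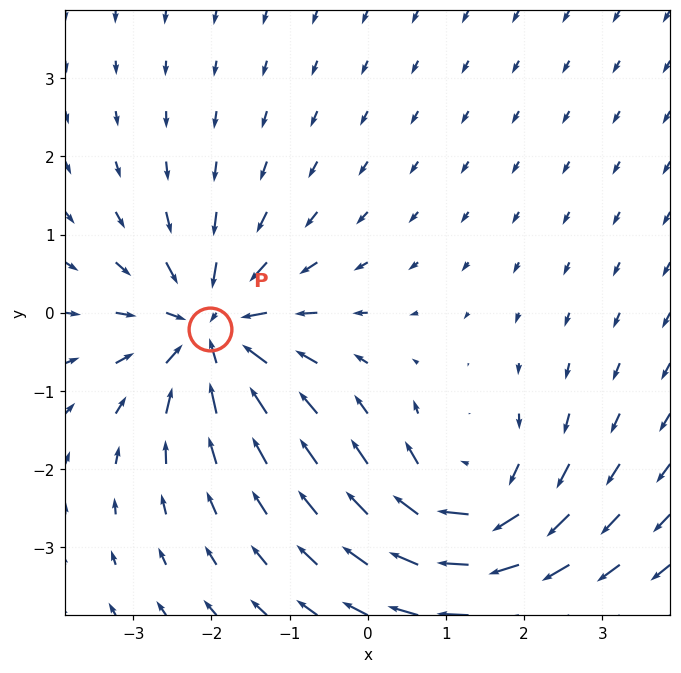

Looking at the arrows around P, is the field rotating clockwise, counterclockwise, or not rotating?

Near P at (-2.0, -0.2) the arrows show no circulation. The curl there is ≈0.

not rotating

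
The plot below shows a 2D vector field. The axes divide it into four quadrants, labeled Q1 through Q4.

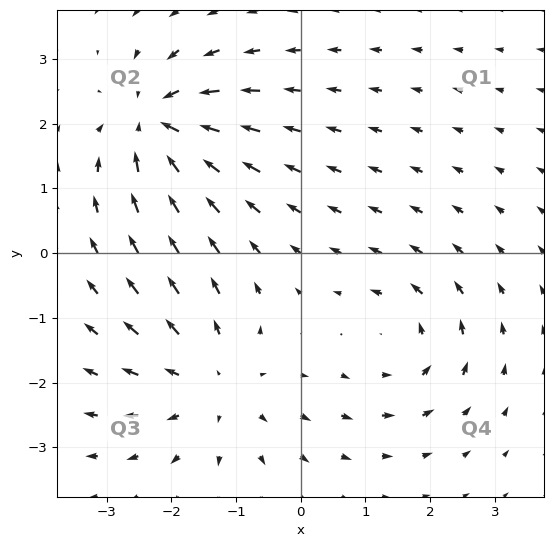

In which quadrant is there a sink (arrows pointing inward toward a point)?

The sink sits at approximately (-2.2, 2.0), which lies in quadrant Q2. The divergence there is about -6, negative as expected for a sink.

Q2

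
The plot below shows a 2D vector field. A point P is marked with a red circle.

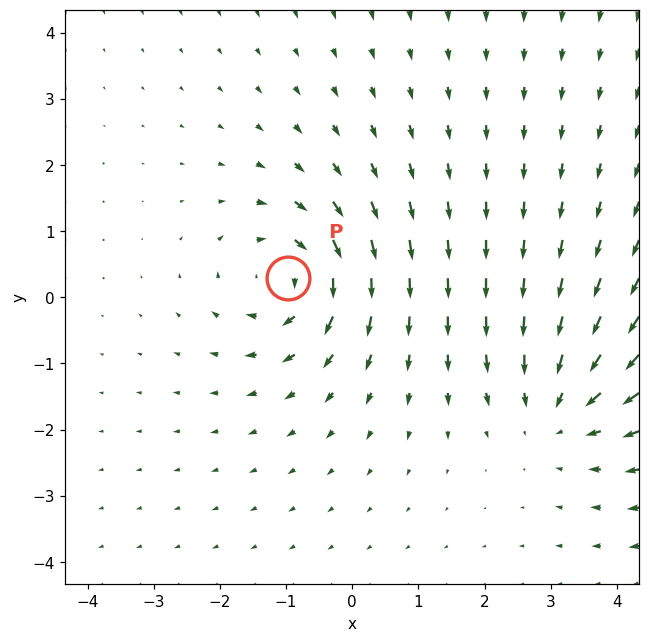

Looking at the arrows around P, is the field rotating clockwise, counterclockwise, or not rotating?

clockwise

Near P at (-1.0, 0.3) the arrows circulate clockwise. The curl (z-component) there is about -5; negative curl means clockwise rotation.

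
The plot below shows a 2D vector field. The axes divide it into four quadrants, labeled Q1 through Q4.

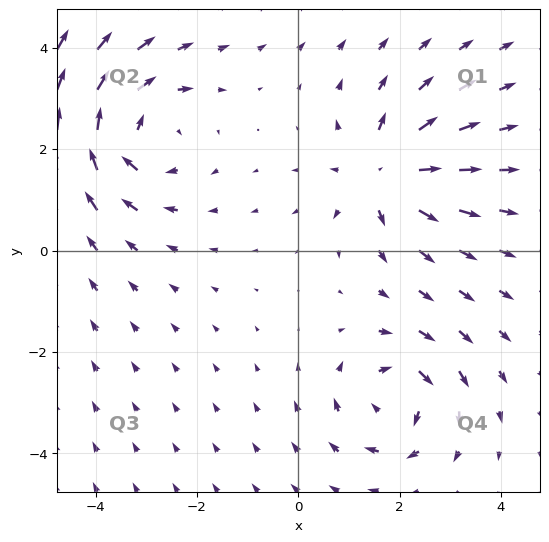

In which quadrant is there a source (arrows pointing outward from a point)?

The source sits at approximately (1.7, 1.5), which lies in quadrant Q1. The divergence there is about +5, positive as expected for a source.

Q1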